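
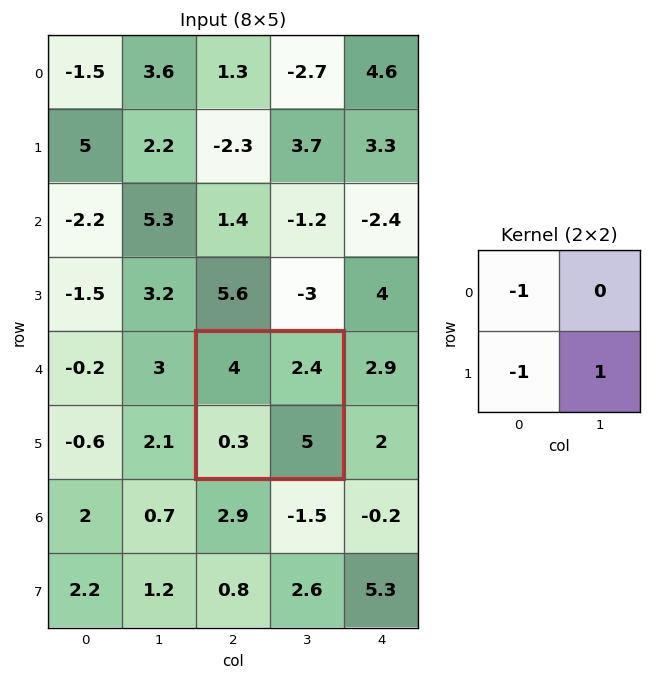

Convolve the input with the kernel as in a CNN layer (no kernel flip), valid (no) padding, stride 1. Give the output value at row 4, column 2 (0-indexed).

0.7

The receptive field on the input at this output position is [4 2.4 / 0.3 5]. Elementwise product with the kernel and sum: 4·-1 + 0.3·-1 + 5·1.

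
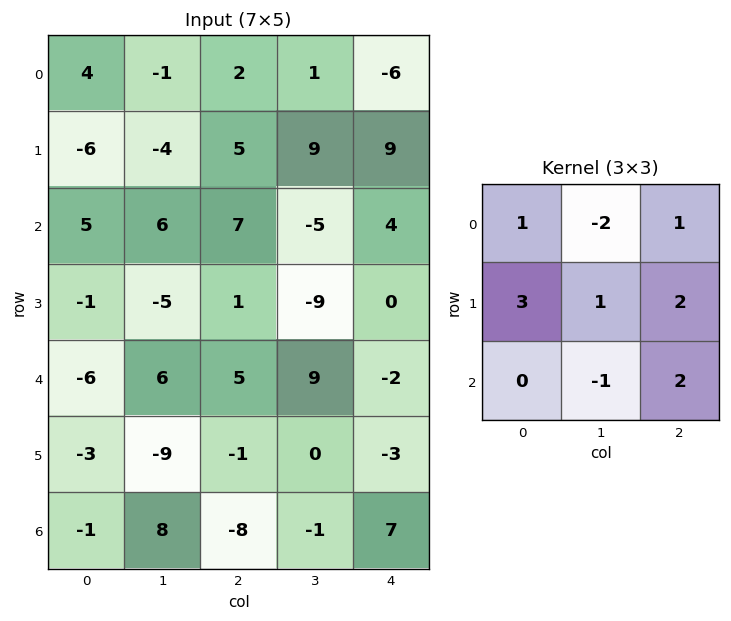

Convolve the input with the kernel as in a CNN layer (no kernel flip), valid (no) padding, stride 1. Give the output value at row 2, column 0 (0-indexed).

-2

The receptive field on the input at this output position is [5 6 7 / -1 -5 1 / -6 6 5]. Elementwise product with the kernel and sum: 5·1 + 6·-2 + 7·1 + -1·3 + -5·1 + 1·2 + 6·-1 + 5·2.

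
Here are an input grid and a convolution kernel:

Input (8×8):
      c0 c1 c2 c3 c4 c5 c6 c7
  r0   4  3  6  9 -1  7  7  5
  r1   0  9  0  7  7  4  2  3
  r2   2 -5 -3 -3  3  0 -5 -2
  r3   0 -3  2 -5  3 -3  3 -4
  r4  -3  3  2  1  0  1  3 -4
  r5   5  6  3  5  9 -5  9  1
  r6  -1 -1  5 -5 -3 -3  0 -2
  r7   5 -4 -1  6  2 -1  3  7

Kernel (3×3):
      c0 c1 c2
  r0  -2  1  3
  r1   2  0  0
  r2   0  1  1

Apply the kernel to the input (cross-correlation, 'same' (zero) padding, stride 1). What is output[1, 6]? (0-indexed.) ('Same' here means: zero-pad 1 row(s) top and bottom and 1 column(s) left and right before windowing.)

9

The receptive field on the zero-padded input at this output position is [7 7 5 / 4 2 3 / 0 -5 -2]. Elementwise product with the kernel and sum: 7·-2 + 7·1 + 5·3 + 4·2 + -5·1 + -2·1.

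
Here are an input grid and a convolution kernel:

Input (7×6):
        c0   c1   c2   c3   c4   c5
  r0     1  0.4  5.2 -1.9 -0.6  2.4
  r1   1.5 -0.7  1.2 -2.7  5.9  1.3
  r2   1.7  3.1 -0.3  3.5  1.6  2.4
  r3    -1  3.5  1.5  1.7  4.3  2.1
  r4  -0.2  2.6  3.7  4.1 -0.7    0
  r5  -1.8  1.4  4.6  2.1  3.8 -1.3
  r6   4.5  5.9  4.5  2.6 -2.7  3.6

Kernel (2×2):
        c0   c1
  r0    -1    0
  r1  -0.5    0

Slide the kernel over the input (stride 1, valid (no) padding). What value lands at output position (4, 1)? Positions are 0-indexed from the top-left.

-3.3

The receptive field on the input at this output position is [2.6 3.7 / 1.4 4.6]. Elementwise product with the kernel and sum: 2.6·-1 + 1.4·-0.5.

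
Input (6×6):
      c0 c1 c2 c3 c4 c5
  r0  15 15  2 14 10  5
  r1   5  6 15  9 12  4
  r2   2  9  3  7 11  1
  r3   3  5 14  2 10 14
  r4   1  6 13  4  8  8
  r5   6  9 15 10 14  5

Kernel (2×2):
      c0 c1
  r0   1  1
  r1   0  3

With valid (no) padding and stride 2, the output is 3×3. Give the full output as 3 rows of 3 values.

Output[0,0]: The receptive field on the input at this output position is [15 15 / 5 6]. Elementwise product with the kernel and sum: 15·1 + 15·1 + 6·3.
Output[0,1]: The receptive field on the input at this output position is [2 14 / 15 9]. Elementwise product with the kernel and sum: 2·1 + 14·1 + 9·3.

48 43 27
26 16 54
34 47 31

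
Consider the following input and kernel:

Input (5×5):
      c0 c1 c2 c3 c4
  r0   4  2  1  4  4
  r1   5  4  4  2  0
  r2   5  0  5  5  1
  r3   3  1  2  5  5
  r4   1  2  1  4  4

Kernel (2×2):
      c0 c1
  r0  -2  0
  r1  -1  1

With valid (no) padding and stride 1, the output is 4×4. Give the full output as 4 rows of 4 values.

-9 -4 -4 -10
-15 -3 -8 -8
-12 1 -7 -10
-5 -3 -1 -10

Output[0,0]: The receptive field on the input at this output position is [4 2 / 5 4]. Elementwise product with the kernel and sum: 4·-2 + 5·-1 + 4·1.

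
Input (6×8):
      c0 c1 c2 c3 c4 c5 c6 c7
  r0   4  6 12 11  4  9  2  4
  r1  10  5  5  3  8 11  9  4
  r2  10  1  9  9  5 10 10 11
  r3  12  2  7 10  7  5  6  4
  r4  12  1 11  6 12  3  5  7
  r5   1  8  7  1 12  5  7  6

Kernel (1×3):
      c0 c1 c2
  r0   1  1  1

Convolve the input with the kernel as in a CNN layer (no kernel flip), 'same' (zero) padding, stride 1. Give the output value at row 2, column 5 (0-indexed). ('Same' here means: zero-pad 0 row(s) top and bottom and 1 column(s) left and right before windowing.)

25

The receptive field on the zero-padded input at this output position is [5 10 10]. Elementwise product with the kernel and sum: 5·1 + 10·1 + 10·1.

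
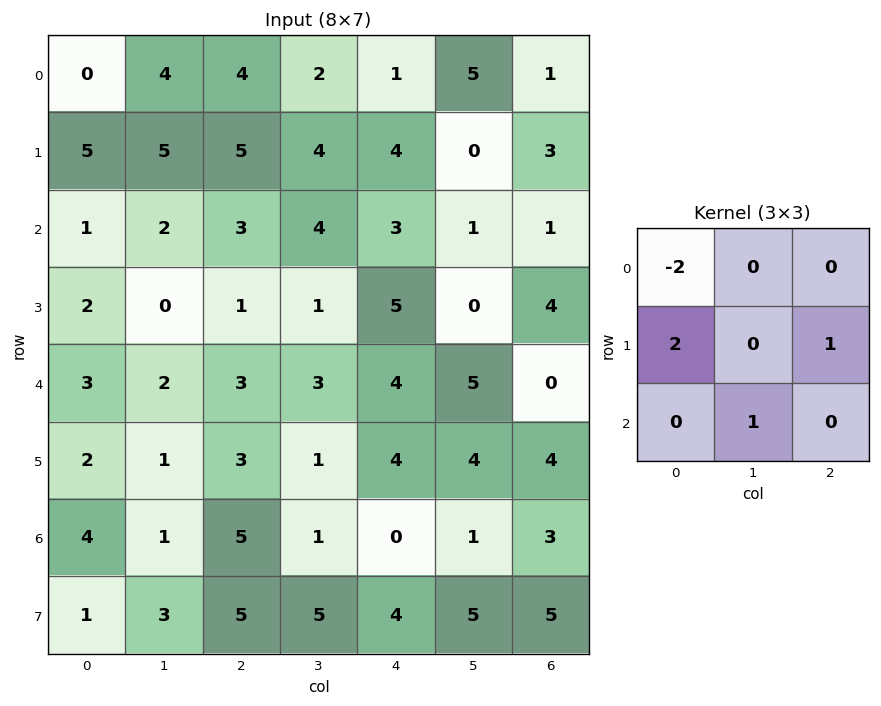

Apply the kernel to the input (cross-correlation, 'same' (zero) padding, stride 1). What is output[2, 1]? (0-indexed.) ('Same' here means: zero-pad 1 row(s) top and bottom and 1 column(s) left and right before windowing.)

The receptive field on the zero-padded input at this output position is [5 5 5 / 1 2 3 / 2 0 1]. Elementwise product with the kernel and sum: 5·-2 + 1·2 + 3·1 + 0·1.

-5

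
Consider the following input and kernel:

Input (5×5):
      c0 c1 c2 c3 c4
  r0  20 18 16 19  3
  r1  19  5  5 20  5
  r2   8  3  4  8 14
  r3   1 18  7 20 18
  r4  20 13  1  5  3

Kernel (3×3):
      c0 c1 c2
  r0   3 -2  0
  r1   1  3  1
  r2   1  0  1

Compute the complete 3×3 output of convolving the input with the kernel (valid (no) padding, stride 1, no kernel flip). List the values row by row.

75 73 98
76 66 42
101 78 85

Output[0,0]: The receptive field on the input at this output position is [20 18 16 / 19 5 5 / 8 3 4]. Elementwise product with the kernel and sum: 20·3 + 18·-2 + 19·1 + 5·3 + 5·1 + 8·1 + 4·1.
Output[0,1]: The receptive field on the input at this output position is [18 16 19 / 5 5 20 / 3 4 8]. Elementwise product with the kernel and sum: 18·3 + 16·-2 + 5·1 + 5·3 + 20·1 + 3·1 + 8·1.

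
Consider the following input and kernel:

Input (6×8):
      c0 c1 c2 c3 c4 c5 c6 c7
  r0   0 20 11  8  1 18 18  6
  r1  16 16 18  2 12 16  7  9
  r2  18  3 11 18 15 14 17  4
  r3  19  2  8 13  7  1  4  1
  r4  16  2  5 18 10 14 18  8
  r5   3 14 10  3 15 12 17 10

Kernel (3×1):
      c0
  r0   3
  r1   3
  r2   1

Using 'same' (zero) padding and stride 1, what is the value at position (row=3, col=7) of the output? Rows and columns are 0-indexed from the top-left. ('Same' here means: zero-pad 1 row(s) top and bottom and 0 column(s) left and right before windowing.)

23

The receptive field on the zero-padded input at this output position is [4 / 1 / 8]. Elementwise product with the kernel and sum: 4·3 + 1·3 + 8·1.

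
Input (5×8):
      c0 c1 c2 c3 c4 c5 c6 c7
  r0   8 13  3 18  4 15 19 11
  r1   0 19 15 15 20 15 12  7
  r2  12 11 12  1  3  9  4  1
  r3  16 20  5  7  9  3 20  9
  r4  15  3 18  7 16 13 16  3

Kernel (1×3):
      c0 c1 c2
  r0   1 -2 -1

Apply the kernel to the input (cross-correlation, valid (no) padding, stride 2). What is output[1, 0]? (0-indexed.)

-22

The receptive field on the input at this output position is [12 11 12]. Elementwise product with the kernel and sum: 12·1 + 11·-2 + 12·-1.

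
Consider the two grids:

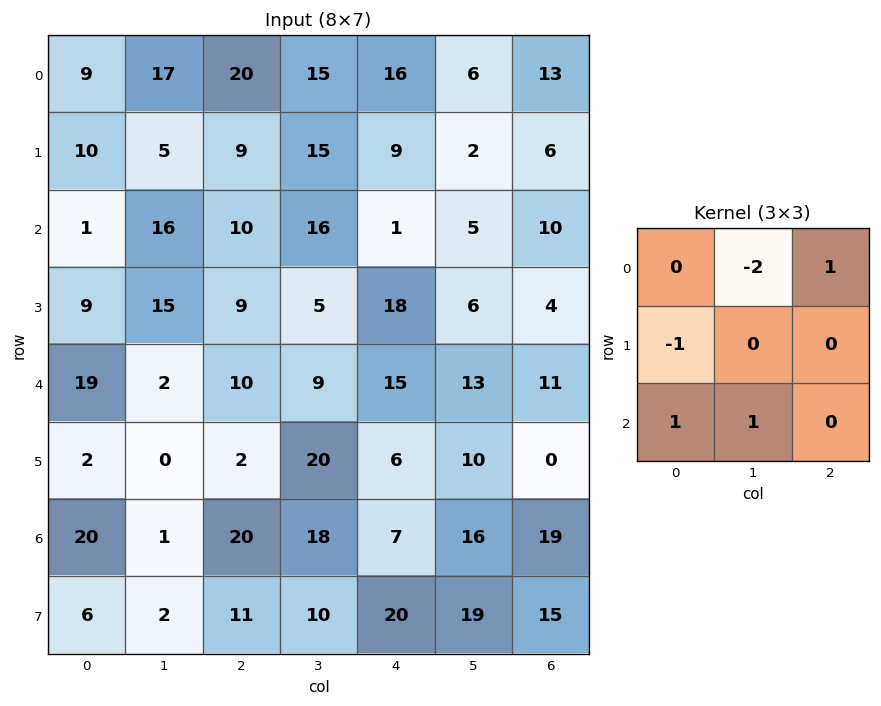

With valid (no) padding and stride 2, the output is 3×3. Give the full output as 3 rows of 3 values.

-7 3 -2
-10 -21 10
25 33 2

Output[0,0]: The receptive field on the input at this output position is [9 17 20 / 10 5 9 / 1 16 10]. Elementwise product with the kernel and sum: 17·-2 + 20·1 + 10·-1 + 1·1 + 16·1.
Output[0,1]: The receptive field on the input at this output position is [20 15 16 / 9 15 9 / 10 16 1]. Elementwise product with the kernel and sum: 15·-2 + 16·1 + 9·-1 + 10·1 + 16·1.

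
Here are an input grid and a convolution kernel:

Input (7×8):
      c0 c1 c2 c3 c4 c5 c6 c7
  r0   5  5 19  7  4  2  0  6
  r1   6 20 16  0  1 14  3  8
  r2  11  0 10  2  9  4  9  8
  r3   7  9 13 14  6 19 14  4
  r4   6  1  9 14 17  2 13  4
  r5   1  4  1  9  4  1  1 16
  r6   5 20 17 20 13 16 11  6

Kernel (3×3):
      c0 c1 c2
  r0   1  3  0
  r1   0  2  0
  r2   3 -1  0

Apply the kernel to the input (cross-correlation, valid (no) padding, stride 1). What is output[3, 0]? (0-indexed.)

The receptive field on the input at this output position is [7 9 13 / 6 1 9 / 1 4 1]. Elementwise product with the kernel and sum: 7·1 + 9·3 + 1·2 + 1·3 + 4·-1.

35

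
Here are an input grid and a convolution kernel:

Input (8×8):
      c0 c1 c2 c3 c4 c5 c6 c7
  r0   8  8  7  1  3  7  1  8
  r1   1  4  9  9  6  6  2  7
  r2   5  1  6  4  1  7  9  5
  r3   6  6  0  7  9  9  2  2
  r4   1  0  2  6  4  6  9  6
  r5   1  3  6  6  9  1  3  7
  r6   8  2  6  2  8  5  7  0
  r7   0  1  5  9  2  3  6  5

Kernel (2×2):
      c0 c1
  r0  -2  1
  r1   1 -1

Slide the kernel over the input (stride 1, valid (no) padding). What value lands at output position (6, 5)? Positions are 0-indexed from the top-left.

-6

The receptive field on the input at this output position is [5 7 / 3 6]. Elementwise product with the kernel and sum: 5·-2 + 7·1 + 3·1 + 6·-1.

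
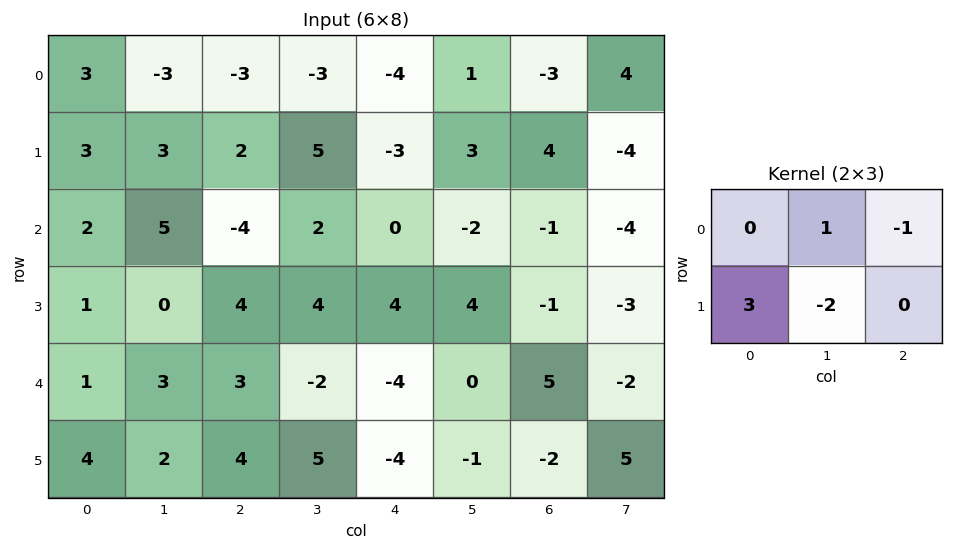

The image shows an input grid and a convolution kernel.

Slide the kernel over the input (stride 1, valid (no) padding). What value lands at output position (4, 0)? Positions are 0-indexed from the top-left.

The receptive field on the input at this output position is [1 3 3 / 4 2 4]. Elementwise product with the kernel and sum: 3·1 + 3·-1 + 4·3 + 2·-2.

8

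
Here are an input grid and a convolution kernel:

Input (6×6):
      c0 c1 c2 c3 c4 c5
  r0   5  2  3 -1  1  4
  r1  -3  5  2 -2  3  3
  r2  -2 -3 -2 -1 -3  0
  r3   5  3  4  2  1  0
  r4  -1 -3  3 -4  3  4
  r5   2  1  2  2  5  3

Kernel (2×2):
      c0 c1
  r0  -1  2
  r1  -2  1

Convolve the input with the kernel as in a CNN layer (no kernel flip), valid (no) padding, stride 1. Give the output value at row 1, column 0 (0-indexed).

14

The receptive field on the input at this output position is [-3 5 / -2 -3]. Elementwise product with the kernel and sum: -3·-1 + 5·2 + -2·-2 + -3·1.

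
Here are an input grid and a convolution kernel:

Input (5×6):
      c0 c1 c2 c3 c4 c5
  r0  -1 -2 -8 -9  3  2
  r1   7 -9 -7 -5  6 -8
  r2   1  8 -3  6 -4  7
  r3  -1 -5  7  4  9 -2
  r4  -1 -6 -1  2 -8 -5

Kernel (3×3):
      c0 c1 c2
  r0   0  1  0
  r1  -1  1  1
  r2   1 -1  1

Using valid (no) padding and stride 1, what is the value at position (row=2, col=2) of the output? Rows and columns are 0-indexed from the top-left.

The receptive field on the input at this output position is [-3 6 -4 / 7 4 9 / -1 2 -8]. Elementwise product with the kernel and sum: 6·1 + 7·-1 + 4·1 + 9·1 + -1·1 + 2·-1 + -8·1.

1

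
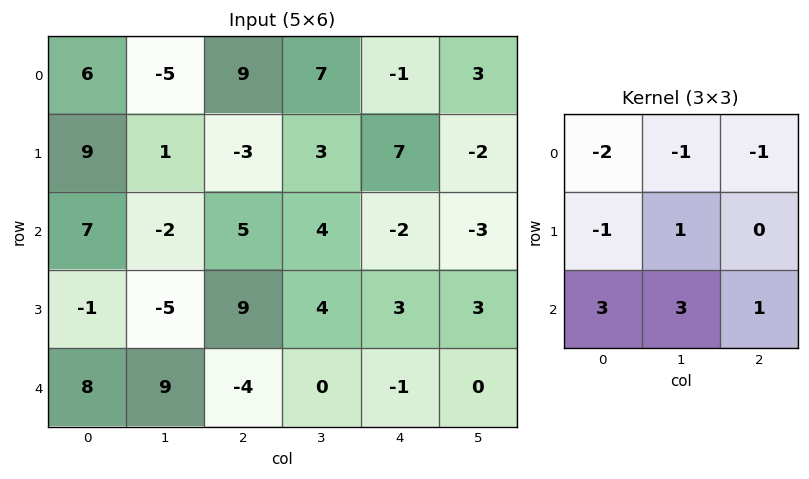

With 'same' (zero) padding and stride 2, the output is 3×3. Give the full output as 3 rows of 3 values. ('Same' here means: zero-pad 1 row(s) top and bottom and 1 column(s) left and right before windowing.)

34 11 20
-11 21 7
14 -16 -15

Output[0,0]: The receptive field on the zero-padded input at this output position is [0 0 0 / 0 6 -5 / 0 9 1]. Elementwise product with the kernel and sum: 0·-2 + 0·-1 + 0·-1 + 0·-1 + 6·1 + 0·3 + 9·3 + 1·1.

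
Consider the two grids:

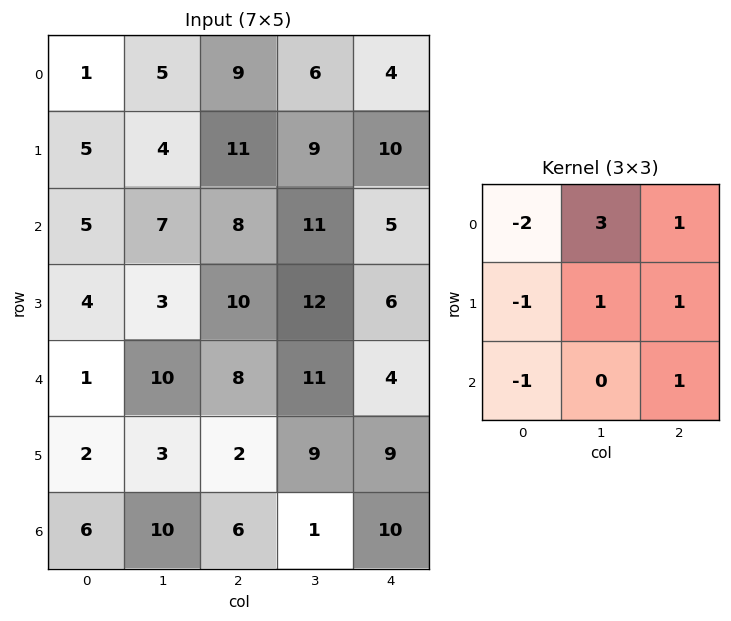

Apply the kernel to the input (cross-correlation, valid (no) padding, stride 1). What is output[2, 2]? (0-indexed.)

26

The receptive field on the input at this output position is [8 11 5 / 10 12 6 / 8 11 4]. Elementwise product with the kernel and sum: 8·-2 + 11·3 + 5·1 + 10·-1 + 12·1 + 6·1 + 8·-1 + 4·1.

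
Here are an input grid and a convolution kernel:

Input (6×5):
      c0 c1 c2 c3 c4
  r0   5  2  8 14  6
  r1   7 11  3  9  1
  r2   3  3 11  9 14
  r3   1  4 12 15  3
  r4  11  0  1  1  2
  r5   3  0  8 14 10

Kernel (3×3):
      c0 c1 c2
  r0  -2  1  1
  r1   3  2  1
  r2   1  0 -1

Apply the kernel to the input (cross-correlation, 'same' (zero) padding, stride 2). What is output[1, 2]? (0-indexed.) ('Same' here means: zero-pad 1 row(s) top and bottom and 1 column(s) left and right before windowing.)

The receptive field on the zero-padded input at this output position is [9 1 0 / 9 14 0 / 15 3 0]. Elementwise product with the kernel and sum: 9·-2 + 1·1 + 0·1 + 9·3 + 14·2 + 0·1 + 15·1 + 0·-1.

53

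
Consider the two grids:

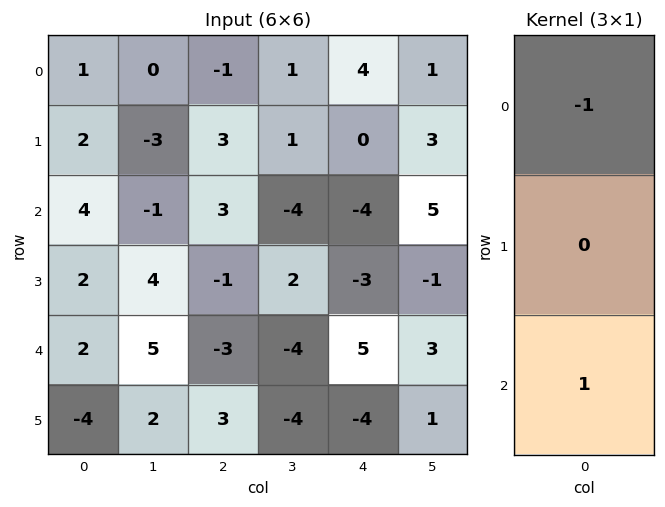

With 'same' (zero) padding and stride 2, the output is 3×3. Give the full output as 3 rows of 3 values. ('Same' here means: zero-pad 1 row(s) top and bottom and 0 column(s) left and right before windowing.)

2 3 0
0 -4 -3
-6 4 -1

Output[0,0]: The receptive field on the zero-padded input at this output position is [0 / 1 / 2]. Elementwise product with the kernel and sum: 0·-1 + 2·1.
Output[0,1]: The receptive field on the zero-padded input at this output position is [0 / -1 / 3]. Elementwise product with the kernel and sum: 0·-1 + 3·1.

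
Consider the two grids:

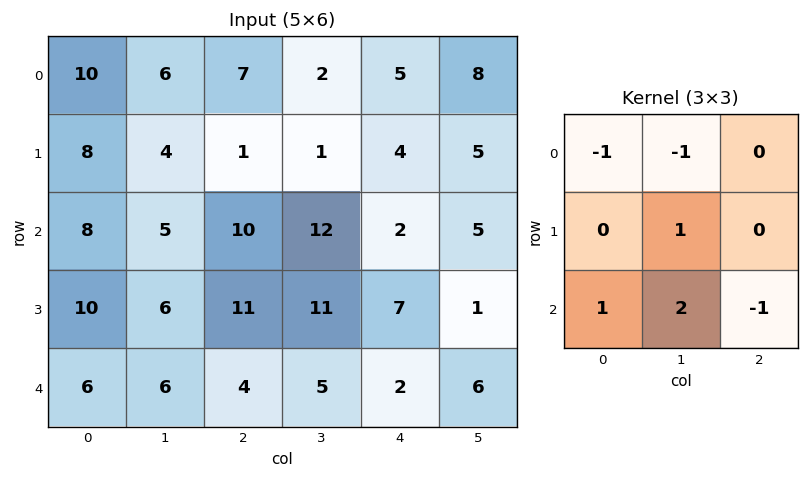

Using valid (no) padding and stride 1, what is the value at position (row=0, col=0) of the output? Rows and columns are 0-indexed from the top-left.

The receptive field on the input at this output position is [10 6 7 / 8 4 1 / 8 5 10]. Elementwise product with the kernel and sum: 10·-1 + 6·-1 + 4·1 + 8·1 + 5·2 + 10·-1.

-4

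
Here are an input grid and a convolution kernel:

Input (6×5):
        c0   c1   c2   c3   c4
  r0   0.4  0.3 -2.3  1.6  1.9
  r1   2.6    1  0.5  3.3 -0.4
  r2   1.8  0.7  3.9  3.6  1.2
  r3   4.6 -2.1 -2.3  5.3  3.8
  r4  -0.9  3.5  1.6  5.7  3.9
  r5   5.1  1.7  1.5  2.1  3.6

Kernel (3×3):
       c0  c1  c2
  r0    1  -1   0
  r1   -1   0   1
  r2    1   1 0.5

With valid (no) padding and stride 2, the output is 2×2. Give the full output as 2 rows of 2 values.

2.45 3.3
-2.4 15.65

Output[0,0]: The receptive field on the input at this output position is [0.4 0.3 -2.3 / 2.6 1 0.5 / 1.8 0.7 3.9]. Elementwise product with the kernel and sum: 0.4·1 + 0.3·-1 + 2.6·-1 + 0.5·1 + 1.8·1 + 0.7·1 + 3.9·0.5.
Output[0,1]: The receptive field on the input at this output position is [-2.3 1.6 1.9 / 0.5 3.3 -0.4 / 3.9 3.6 1.2]. Elementwise product with the kernel and sum: -2.3·1 + 1.6·-1 + 0.5·-1 + -0.4·1 + 3.9·1 + 3.6·1 + 1.2·0.5.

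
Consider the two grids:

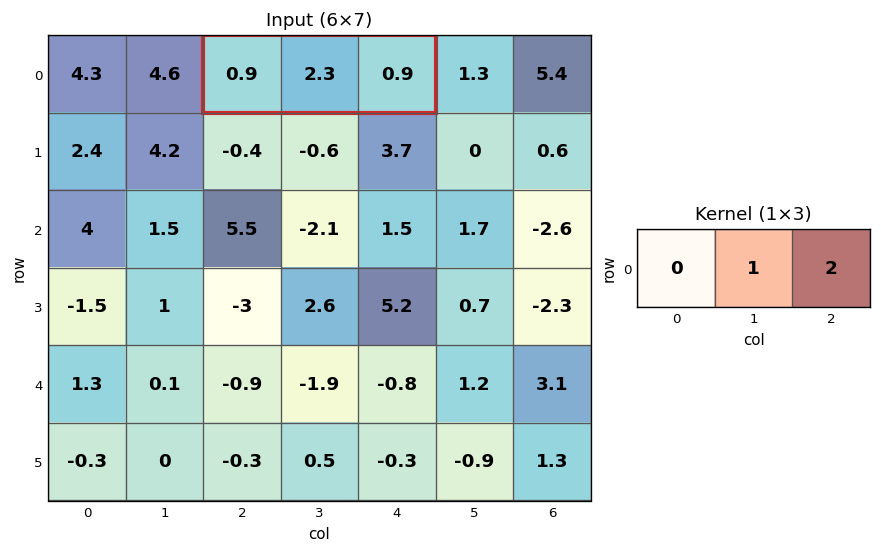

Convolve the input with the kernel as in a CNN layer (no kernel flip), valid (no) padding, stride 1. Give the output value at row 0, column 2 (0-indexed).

4.1

The receptive field on the input at this output position is [0.9 2.3 0.9]. Elementwise product with the kernel and sum: 2.3·1 + 0.9·2.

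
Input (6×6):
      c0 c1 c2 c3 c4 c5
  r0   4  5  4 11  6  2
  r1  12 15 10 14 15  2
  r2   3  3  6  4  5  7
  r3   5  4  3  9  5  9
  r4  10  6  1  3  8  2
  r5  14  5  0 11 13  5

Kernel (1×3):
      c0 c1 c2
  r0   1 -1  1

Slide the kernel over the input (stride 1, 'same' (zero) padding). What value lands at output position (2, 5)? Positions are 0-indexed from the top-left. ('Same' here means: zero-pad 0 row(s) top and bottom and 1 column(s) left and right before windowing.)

-2

The receptive field on the zero-padded input at this output position is [5 7 0]. Elementwise product with the kernel and sum: 5·1 + 7·-1 + 0·1.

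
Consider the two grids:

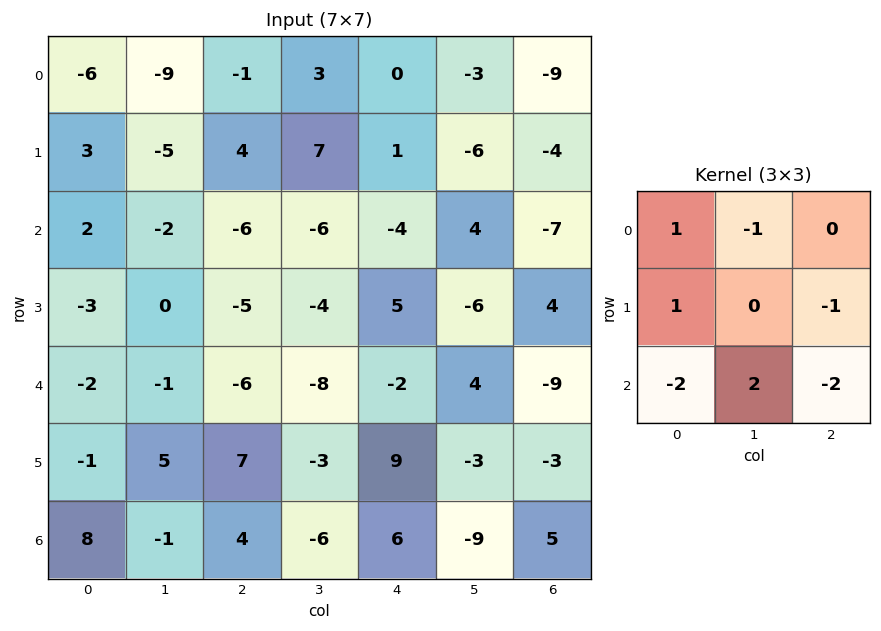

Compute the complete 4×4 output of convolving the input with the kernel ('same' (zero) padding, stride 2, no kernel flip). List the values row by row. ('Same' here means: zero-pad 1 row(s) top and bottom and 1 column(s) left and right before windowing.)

25 -8 6 1
-7 -7 26 22
-8 22 9 -6
2 3 -9 -9

Output[0,0]: The receptive field on the zero-padded input at this output position is [0 0 0 / 0 -6 -9 / 0 3 -5]. Elementwise product with the kernel and sum: 0·1 + 0·-1 + 0·1 + -9·-1 + 0·-2 + 3·2 + -5·-2.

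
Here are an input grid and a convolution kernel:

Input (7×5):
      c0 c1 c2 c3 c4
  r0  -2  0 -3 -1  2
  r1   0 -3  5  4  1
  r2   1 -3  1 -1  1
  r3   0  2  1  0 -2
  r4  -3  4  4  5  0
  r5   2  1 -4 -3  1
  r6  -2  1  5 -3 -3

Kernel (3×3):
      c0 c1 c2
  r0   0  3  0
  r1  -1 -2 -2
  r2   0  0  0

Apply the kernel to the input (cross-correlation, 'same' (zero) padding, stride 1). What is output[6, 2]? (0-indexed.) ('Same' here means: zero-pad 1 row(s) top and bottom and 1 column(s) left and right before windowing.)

The receptive field on the zero-padded input at this output position is [1 -4 -3 / 1 5 -3 / 0 0 0]. Elementwise product with the kernel and sum: -4·3 + 1·-1 + 5·-2 + -3·-2.

-17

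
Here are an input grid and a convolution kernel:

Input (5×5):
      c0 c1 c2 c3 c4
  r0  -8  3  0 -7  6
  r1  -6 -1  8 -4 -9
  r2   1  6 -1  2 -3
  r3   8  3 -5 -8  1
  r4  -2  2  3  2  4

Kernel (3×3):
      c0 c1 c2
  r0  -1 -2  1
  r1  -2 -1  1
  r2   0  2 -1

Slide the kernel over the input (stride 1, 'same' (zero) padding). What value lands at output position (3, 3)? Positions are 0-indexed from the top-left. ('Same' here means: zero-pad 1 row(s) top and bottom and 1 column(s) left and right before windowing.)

13

The receptive field on the zero-padded input at this output position is [-1 2 -3 / -5 -8 1 / 3 2 4]. Elementwise product with the kernel and sum: -1·-1 + 2·-2 + -3·1 + -5·-2 + -8·-1 + 1·1 + 2·2 + 4·-1.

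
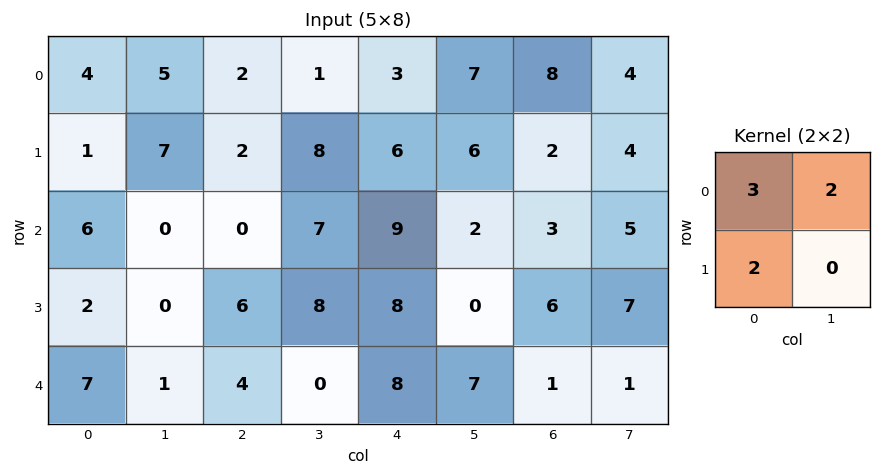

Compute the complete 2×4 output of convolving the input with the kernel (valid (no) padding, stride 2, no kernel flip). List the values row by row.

24 12 35 36
22 26 47 31

Output[0,0]: The receptive field on the input at this output position is [4 5 / 1 7]. Elementwise product with the kernel and sum: 4·3 + 5·2 + 1·2.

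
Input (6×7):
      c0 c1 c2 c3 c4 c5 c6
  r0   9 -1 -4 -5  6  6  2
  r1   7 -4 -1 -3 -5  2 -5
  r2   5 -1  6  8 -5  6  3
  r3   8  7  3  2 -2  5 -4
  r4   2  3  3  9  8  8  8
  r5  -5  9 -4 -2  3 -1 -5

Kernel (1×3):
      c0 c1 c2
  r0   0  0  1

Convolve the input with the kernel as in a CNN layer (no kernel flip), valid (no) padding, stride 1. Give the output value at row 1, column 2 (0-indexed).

-5

The receptive field on the input at this output position is [-1 -3 -5]. Elementwise product with the kernel and sum: -5·1.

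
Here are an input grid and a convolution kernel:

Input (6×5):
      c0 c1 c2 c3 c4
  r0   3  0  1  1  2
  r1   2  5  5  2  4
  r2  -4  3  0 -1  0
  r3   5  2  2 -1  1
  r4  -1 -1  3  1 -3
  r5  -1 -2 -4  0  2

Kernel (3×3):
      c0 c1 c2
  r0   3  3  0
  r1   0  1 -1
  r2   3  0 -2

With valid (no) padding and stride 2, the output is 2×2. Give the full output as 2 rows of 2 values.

Output[0,0]: The receptive field on the input at this output position is [3 0 1 / 2 5 5 / -4 3 0]. Elementwise product with the kernel and sum: 3·3 + 0·3 + 5·1 + 5·-1 + -4·3 + 0·-2.

-3 4
-12 10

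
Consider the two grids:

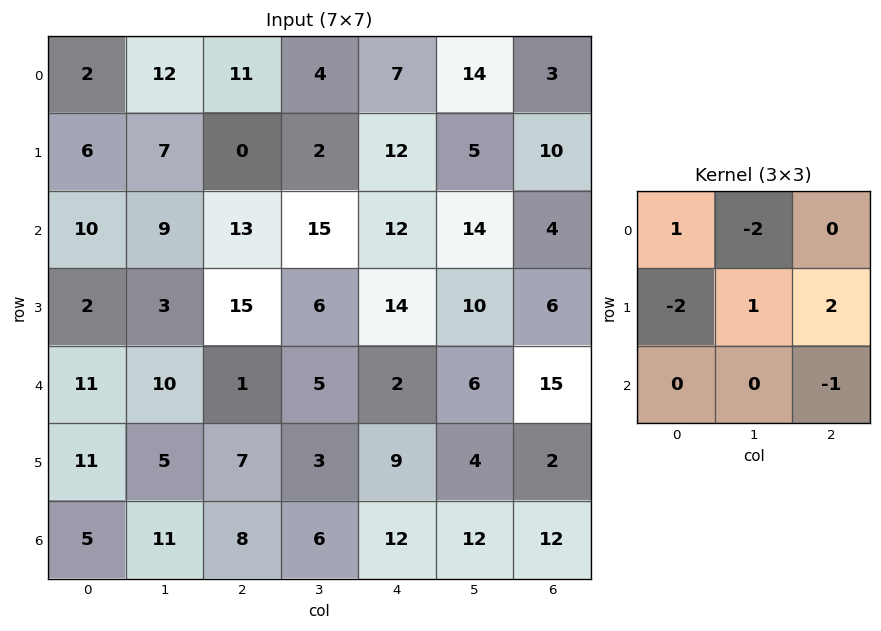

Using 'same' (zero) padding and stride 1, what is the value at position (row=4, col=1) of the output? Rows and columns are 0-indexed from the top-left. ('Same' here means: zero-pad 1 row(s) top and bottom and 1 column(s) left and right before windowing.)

-21

The receptive field on the zero-padded input at this output position is [2 3 15 / 11 10 1 / 11 5 7]. Elementwise product with the kernel and sum: 2·1 + 3·-2 + 11·-2 + 10·1 + 1·2 + 7·-1.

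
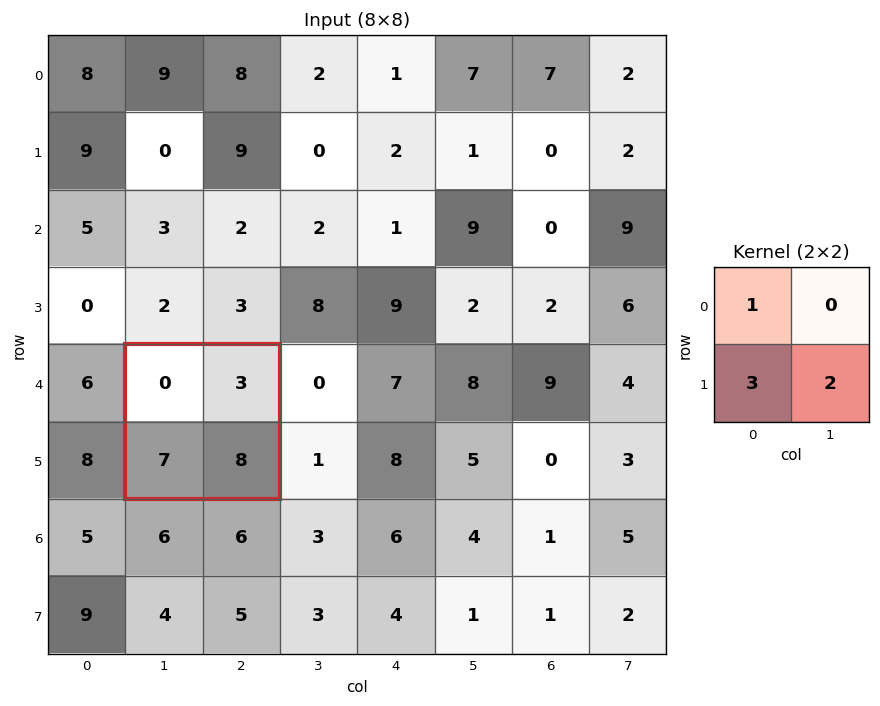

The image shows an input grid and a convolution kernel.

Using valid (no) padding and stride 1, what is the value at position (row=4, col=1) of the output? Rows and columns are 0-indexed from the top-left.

37

The receptive field on the input at this output position is [0 3 / 7 8]. Elementwise product with the kernel and sum: 0·1 + 7·3 + 8·2.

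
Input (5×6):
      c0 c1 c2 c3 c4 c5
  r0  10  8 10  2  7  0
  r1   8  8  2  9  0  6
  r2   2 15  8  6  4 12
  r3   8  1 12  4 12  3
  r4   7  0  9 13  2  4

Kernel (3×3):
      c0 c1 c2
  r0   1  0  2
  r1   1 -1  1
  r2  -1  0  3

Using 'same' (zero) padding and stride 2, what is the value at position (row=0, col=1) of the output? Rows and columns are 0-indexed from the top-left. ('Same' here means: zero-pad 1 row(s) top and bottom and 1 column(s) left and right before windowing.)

The receptive field on the zero-padded input at this output position is [0 0 0 / 8 10 2 / 8 2 9]. Elementwise product with the kernel and sum: 0·1 + 0·2 + 8·1 + 10·-1 + 2·1 + 8·-1 + 9·3.

19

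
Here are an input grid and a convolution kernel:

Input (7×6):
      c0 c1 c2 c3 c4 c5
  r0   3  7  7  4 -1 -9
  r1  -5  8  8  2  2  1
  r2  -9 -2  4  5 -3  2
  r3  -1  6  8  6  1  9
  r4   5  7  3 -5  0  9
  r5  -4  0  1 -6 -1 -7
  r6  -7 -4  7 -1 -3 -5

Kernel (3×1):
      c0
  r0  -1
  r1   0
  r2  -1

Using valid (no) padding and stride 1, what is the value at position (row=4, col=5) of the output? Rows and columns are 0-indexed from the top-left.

-4

The receptive field on the input at this output position is [9 / -7 / -5]. Elementwise product with the kernel and sum: 9·-1 + -5·-1.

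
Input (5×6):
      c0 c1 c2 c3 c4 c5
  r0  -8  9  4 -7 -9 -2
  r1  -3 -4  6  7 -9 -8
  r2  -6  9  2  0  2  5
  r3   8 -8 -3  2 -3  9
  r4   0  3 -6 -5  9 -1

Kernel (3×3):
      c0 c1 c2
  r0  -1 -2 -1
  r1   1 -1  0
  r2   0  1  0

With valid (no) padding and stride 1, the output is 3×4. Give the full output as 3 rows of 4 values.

-4 -18 18 45
-18 -11 -7 14
5 -24 -14 5

Output[0,0]: The receptive field on the input at this output position is [-8 9 4 / -3 -4 6 / -6 9 2]. Elementwise product with the kernel and sum: -8·-1 + 9·-2 + 4·-1 + -3·1 + -4·-1 + 9·1.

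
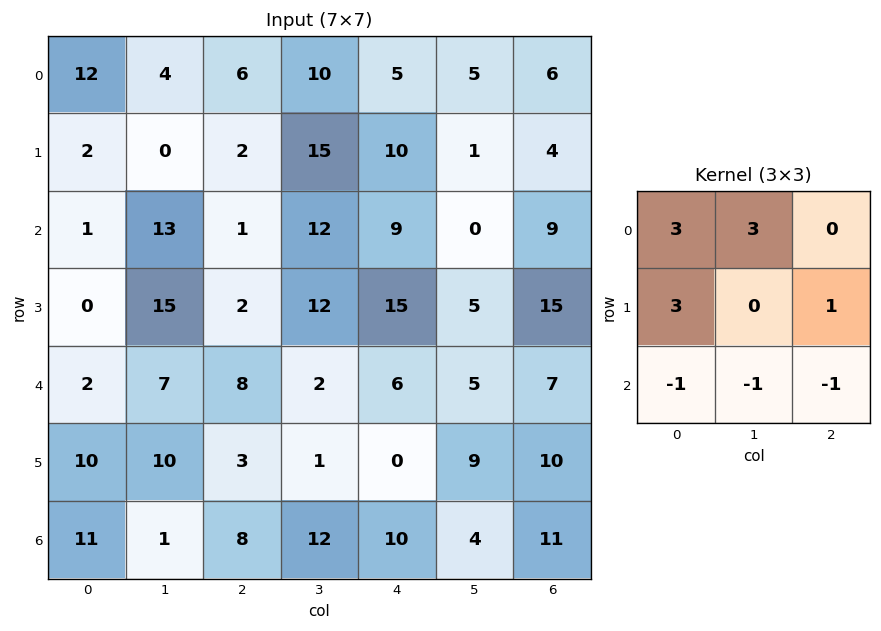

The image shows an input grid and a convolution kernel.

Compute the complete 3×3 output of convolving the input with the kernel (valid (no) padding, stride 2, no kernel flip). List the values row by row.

41 42 46
27 44 69
40 9 18

Output[0,0]: The receptive field on the input at this output position is [12 4 6 / 2 0 2 / 1 13 1]. Elementwise product with the kernel and sum: 12·3 + 4·3 + 2·3 + 2·1 + 1·-1 + 13·-1 + 1·-1.
Output[0,1]: The receptive field on the input at this output position is [6 10 5 / 2 15 10 / 1 12 9]. Elementwise product with the kernel and sum: 6·3 + 10·3 + 2·3 + 10·1 + 1·-1 + 12·-1 + 9·-1.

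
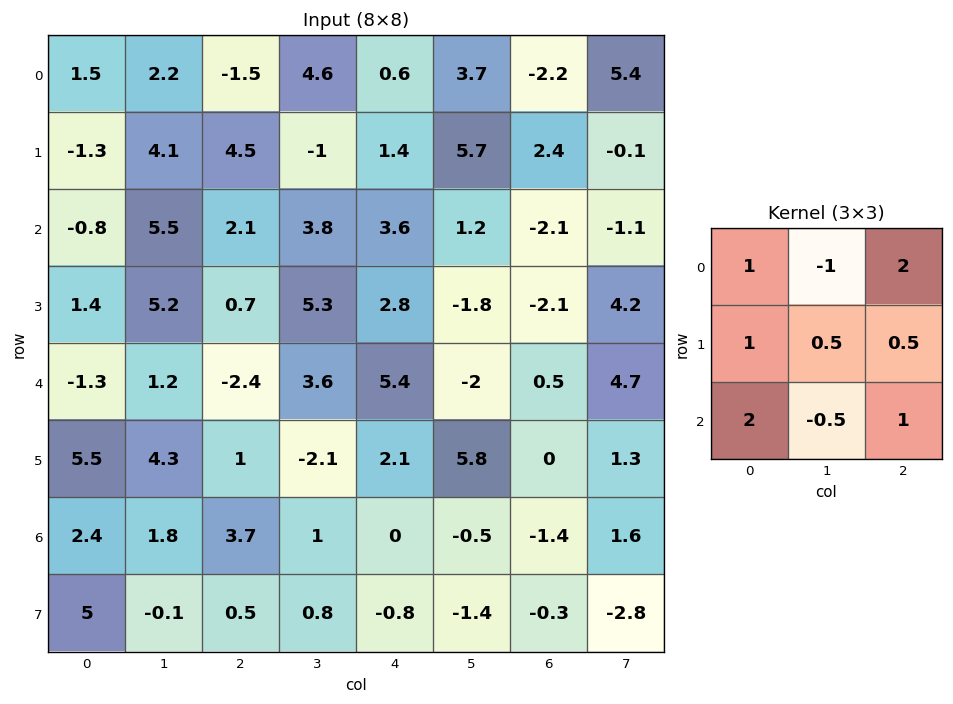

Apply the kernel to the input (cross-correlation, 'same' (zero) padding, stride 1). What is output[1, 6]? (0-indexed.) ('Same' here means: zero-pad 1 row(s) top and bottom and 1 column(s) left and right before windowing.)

The receptive field on the zero-padded input at this output position is [3.7 -2.2 5.4 / 5.7 2.4 -0.1 / 1.2 -2.1 -1.1]. Elementwise product with the kernel and sum: 3.7·1 + -2.2·-1 + 5.4·2 + 5.7·1 + 2.4·0.5 + -0.1·0.5 + 1.2·2 + -2.1·-0.5 + -1.1·1.

25.9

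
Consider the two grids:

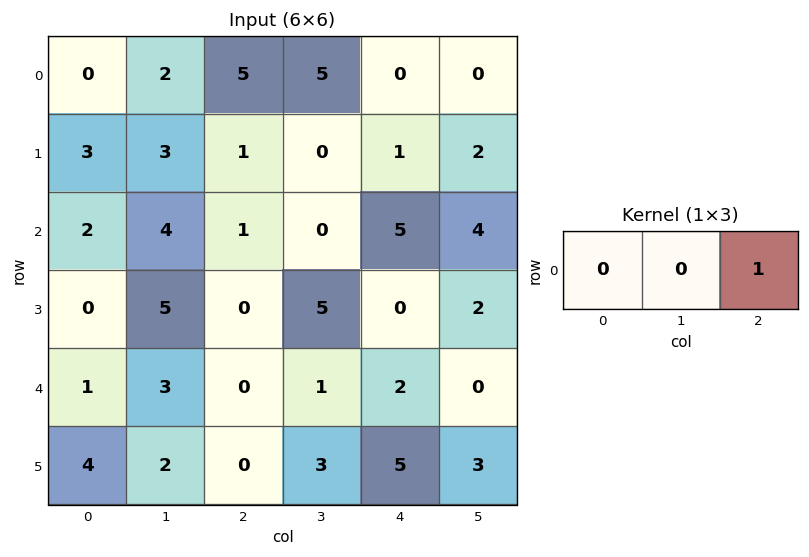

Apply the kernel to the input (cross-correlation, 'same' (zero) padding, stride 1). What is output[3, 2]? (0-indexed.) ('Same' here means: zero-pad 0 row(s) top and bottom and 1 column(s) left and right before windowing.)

The receptive field on the zero-padded input at this output position is [5 0 5]. Elementwise product with the kernel and sum: 5·1.

5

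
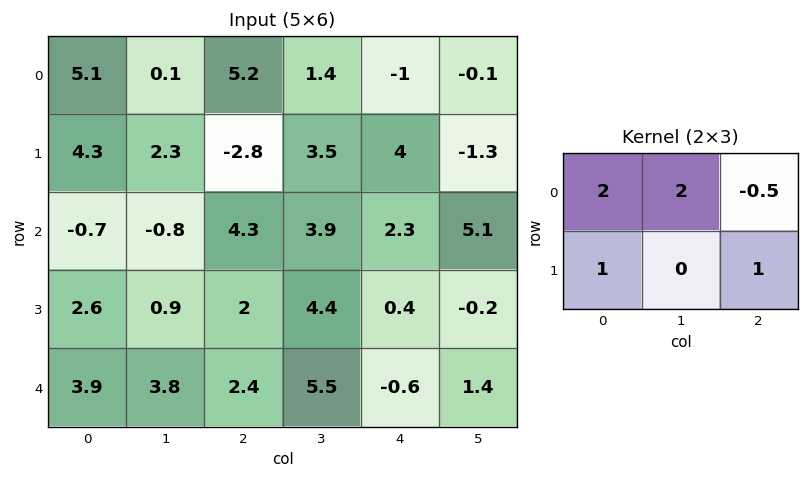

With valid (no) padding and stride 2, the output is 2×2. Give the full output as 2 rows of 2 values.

9.3 14.9
-0.55 17.65

Output[0,0]: The receptive field on the input at this output position is [5.1 0.1 5.2 / 4.3 2.3 -2.8]. Elementwise product with the kernel and sum: 5.1·2 + 0.1·2 + 5.2·-0.5 + 4.3·1 + -2.8·1.
Output[0,1]: The receptive field on the input at this output position is [5.2 1.4 -1 / -2.8 3.5 4]. Elementwise product with the kernel and sum: 5.2·2 + 1.4·2 + -1·-0.5 + -2.8·1 + 4·1.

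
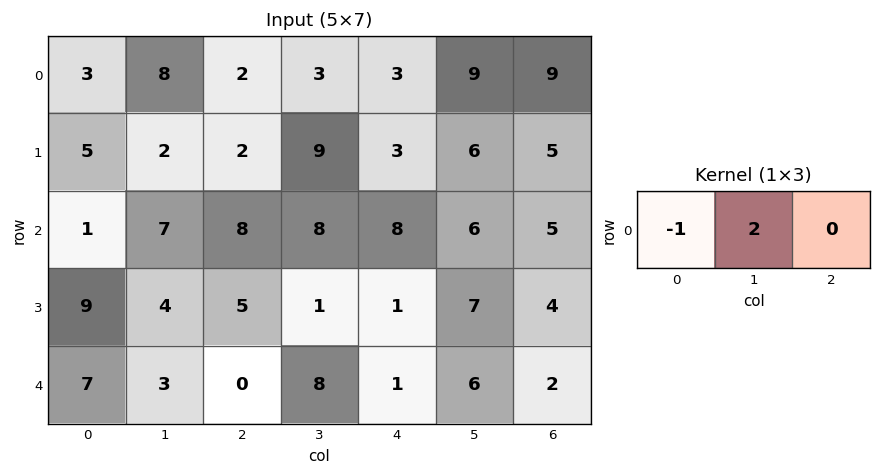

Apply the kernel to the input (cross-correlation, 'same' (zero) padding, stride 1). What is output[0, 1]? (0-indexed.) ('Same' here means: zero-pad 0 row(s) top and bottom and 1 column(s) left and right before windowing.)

13

The receptive field on the zero-padded input at this output position is [3 8 2]. Elementwise product with the kernel and sum: 3·-1 + 8·2.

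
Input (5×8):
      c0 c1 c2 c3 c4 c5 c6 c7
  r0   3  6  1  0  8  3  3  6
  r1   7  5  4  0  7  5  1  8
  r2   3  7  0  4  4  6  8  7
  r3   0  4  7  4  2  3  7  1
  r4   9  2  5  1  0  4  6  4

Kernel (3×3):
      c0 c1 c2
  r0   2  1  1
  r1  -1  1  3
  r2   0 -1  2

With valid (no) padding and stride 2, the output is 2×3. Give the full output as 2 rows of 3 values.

16 31 33
46 10 52

Output[0,0]: The receptive field on the input at this output position is [3 6 1 / 7 5 4 / 3 7 0]. Elementwise product with the kernel and sum: 3·2 + 6·1 + 1·1 + 7·-1 + 5·1 + 4·3 + 7·-1 + 0·2.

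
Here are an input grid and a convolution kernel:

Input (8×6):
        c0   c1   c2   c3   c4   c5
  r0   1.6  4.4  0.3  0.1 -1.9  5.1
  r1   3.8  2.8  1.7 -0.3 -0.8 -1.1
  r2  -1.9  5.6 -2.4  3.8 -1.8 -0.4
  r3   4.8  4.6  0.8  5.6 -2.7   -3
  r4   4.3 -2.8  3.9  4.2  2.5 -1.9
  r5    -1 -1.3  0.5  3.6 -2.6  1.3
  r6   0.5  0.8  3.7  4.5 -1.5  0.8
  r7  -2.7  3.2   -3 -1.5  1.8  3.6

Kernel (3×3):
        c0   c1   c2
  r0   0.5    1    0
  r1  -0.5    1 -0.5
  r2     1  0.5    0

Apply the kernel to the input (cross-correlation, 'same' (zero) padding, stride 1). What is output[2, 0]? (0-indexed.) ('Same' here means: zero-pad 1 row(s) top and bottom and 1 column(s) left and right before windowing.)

The receptive field on the zero-padded input at this output position is [0 3.8 2.8 / 0 -1.9 5.6 / 0 4.8 4.6]. Elementwise product with the kernel and sum: 0·0.5 + 3.8·1 + 0·-0.5 + -1.9·1 + 5.6·-0.5 + 0·1 + 4.8·0.5.

1.5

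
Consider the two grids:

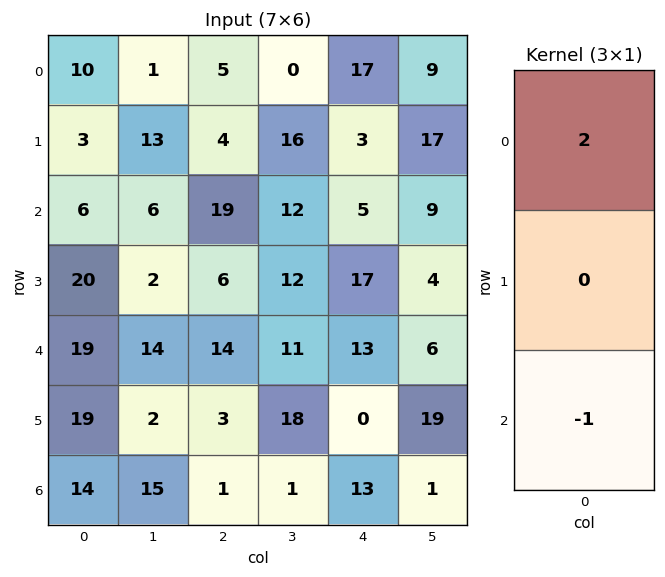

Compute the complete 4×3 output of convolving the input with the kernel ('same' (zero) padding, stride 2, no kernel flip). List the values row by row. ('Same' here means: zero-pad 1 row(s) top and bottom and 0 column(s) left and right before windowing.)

Output[0,0]: The receptive field on the zero-padded input at this output position is [0 / 10 / 3]. Elementwise product with the kernel and sum: 0·2 + 3·-1.
Output[0,1]: The receptive field on the zero-padded input at this output position is [0 / 5 / 4]. Elementwise product with the kernel and sum: 0·2 + 4·-1.

-3 -4 -3
-14 2 -11
21 9 34
38 6 0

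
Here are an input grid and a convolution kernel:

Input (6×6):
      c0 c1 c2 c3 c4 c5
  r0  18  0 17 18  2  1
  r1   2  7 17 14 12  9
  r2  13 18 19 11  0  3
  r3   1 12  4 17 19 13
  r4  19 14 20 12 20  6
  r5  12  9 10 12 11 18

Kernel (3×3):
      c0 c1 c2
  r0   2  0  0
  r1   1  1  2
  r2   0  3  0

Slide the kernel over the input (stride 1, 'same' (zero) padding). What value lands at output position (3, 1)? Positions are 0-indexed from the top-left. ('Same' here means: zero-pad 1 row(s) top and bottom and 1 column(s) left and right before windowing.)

The receptive field on the zero-padded input at this output position is [13 18 19 / 1 12 4 / 19 14 20]. Elementwise product with the kernel and sum: 13·2 + 1·1 + 12·1 + 4·2 + 14·3.

89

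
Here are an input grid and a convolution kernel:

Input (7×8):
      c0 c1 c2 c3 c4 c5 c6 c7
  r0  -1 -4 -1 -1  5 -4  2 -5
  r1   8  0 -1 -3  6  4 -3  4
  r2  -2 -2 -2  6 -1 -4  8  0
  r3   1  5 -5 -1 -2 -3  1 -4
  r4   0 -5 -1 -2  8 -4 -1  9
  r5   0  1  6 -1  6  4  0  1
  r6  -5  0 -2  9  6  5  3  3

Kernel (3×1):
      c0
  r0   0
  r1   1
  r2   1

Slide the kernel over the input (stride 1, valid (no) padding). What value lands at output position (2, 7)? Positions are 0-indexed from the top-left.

5

The receptive field on the input at this output position is [0 / -4 / 9]. Elementwise product with the kernel and sum: -4·1 + 9·1.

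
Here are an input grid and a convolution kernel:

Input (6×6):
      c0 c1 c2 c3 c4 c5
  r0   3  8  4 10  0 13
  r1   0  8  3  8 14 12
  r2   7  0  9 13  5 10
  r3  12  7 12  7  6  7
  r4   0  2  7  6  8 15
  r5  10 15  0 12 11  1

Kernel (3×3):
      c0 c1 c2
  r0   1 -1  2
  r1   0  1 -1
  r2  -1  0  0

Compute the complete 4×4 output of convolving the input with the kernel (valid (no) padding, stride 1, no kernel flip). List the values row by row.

1 19 -21 25
-23 10 19 6
20 20 0 21
14 -5 15 -4

Output[0,0]: The receptive field on the input at this output position is [3 8 4 / 0 8 3 / 7 0 9]. Elementwise product with the kernel and sum: 3·1 + 8·-1 + 4·2 + 8·1 + 3·-1 + 7·-1.
Output[0,1]: The receptive field on the input at this output position is [8 4 10 / 8 3 8 / 0 9 13]. Elementwise product with the kernel and sum: 8·1 + 4·-1 + 10·2 + 3·1 + 8·-1 + 0·-1.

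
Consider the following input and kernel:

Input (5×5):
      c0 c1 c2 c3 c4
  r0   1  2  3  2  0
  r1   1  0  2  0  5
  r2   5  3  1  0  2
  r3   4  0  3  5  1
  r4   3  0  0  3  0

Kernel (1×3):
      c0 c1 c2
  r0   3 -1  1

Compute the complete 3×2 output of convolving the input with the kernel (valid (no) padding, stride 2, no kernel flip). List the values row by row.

4 7
13 5
9 -3

Output[0,0]: The receptive field on the input at this output position is [1 2 3]. Elementwise product with the kernel and sum: 1·3 + 2·-1 + 3·1.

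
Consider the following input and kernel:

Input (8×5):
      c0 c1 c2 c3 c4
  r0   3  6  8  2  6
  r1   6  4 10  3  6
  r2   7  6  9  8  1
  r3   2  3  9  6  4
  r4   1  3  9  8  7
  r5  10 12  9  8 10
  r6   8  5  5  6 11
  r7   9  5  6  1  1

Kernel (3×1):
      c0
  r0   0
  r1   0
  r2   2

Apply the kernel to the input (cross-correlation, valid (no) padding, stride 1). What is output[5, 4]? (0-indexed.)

The receptive field on the input at this output position is [10 / 11 / 1]. Elementwise product with the kernel and sum: 1·2.

2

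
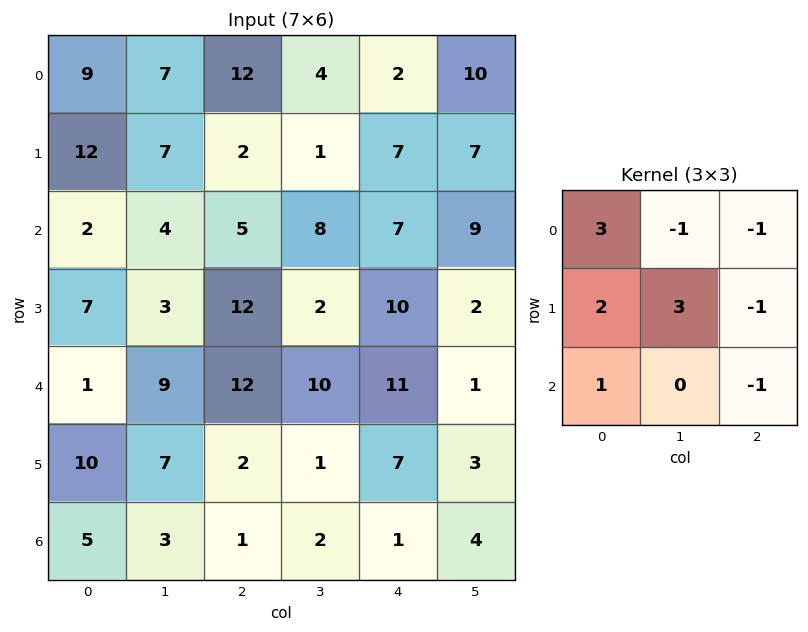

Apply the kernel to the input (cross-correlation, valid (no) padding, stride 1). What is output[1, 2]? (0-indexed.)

27

The receptive field on the input at this output position is [2 1 7 / 5 8 7 / 12 2 10]. Elementwise product with the kernel and sum: 2·3 + 1·-1 + 7·-1 + 5·2 + 8·3 + 7·-1 + 12·1 + 10·-1.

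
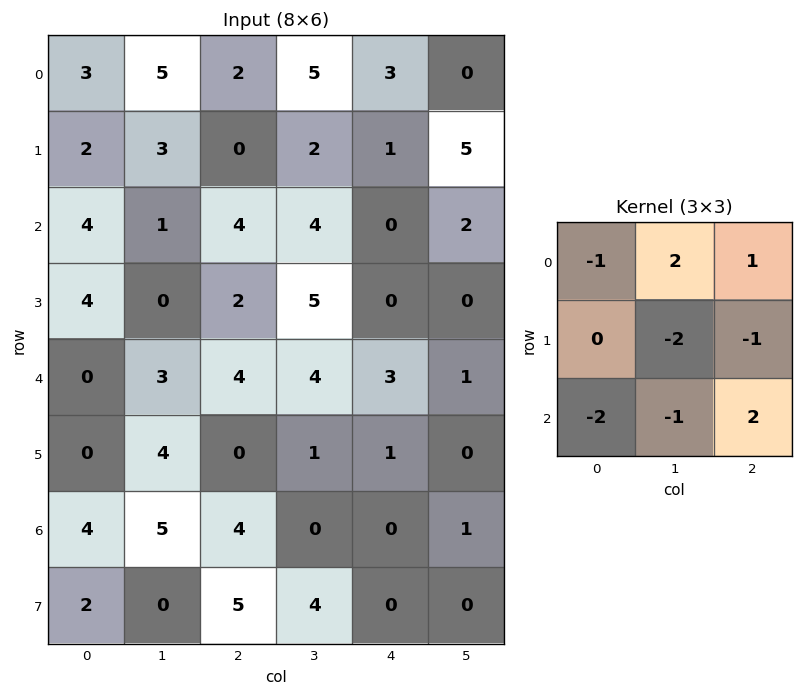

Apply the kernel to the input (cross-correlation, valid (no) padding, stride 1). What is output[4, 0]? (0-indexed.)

The receptive field on the input at this output position is [0 3 4 / 0 4 0 / 4 5 4]. Elementwise product with the kernel and sum: 0·-1 + 3·2 + 4·1 + 4·-2 + 0·-1 + 4·-2 + 5·-1 + 4·2.

-3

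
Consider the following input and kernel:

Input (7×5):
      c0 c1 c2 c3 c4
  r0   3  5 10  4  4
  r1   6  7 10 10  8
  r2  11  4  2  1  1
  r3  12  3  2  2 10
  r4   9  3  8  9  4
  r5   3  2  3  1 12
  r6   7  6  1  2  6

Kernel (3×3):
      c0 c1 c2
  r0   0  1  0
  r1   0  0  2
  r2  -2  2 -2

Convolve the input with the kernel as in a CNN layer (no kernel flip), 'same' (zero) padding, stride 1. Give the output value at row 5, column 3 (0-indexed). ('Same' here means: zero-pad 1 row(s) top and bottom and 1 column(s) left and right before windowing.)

The receptive field on the zero-padded input at this output position is [8 9 4 / 3 1 12 / 1 2 6]. Elementwise product with the kernel and sum: 9·1 + 12·2 + 1·-2 + 2·2 + 6·-2.

23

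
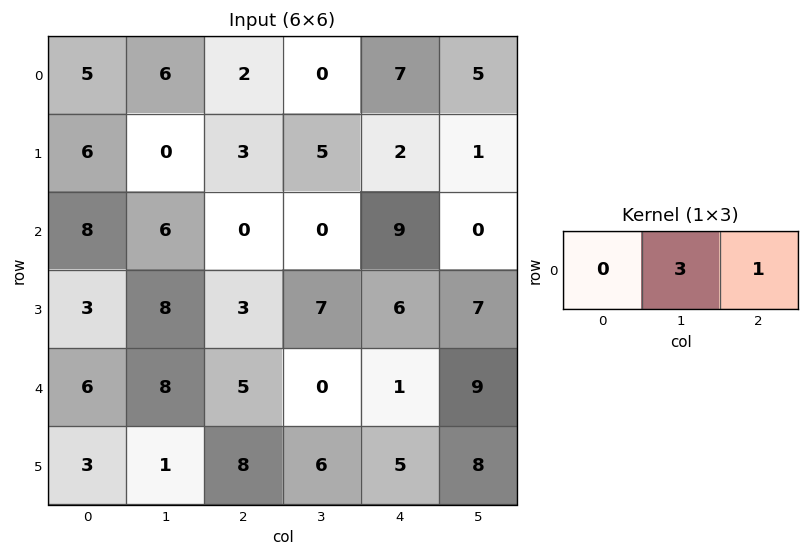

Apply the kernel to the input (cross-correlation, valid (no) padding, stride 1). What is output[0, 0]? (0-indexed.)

20

The receptive field on the input at this output position is [5 6 2]. Elementwise product with the kernel and sum: 6·3 + 2·1.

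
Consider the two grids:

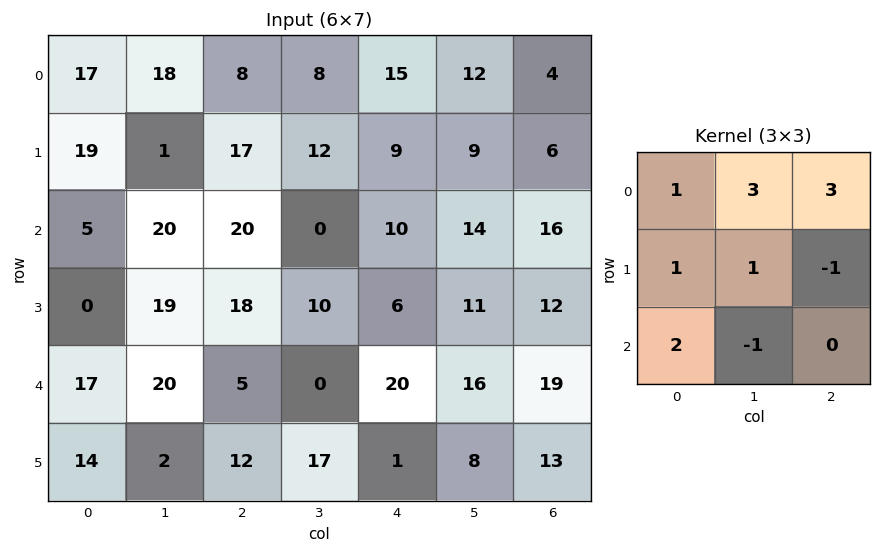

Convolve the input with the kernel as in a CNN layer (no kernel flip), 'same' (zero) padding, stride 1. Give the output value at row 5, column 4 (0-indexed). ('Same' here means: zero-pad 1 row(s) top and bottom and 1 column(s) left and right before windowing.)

The receptive field on the zero-padded input at this output position is [0 20 16 / 17 1 8 / 0 0 0]. Elementwise product with the kernel and sum: 0·1 + 20·3 + 16·3 + 17·1 + 1·1 + 8·-1 + 0·2 + 0·-1.

118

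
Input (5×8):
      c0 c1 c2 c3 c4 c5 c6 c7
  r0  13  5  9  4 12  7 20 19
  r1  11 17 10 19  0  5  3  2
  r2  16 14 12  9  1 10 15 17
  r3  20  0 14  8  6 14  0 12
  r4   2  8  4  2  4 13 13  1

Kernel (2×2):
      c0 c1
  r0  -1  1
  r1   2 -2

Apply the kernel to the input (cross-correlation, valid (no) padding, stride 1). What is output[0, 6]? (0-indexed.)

The receptive field on the input at this output position is [20 19 / 3 2]. Elementwise product with the kernel and sum: 20·-1 + 19·1 + 3·2 + 2·-2.

1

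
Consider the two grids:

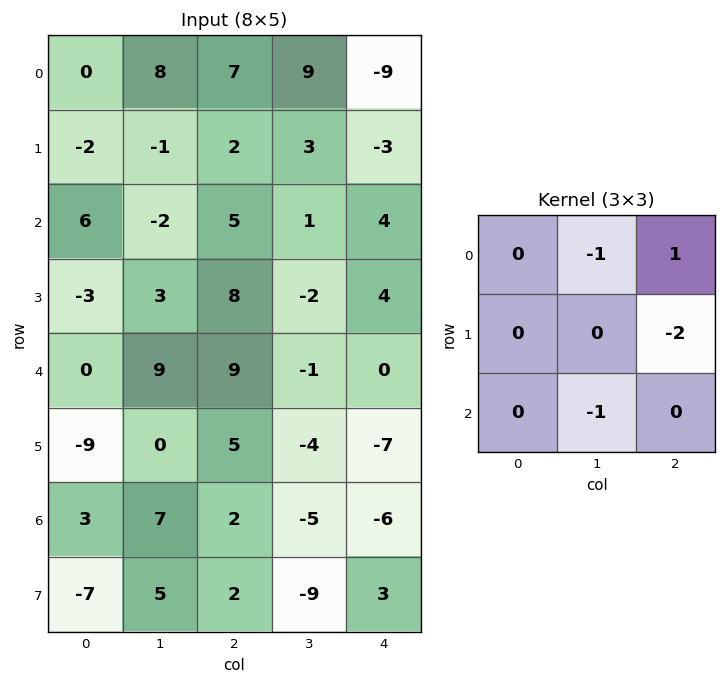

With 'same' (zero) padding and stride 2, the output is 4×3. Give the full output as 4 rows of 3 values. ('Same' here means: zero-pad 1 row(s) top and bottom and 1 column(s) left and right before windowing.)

Output[0,0]: The receptive field on the zero-padded input at this output position is [0 0 0 / 0 0 8 / 0 -2 -1]. Elementwise product with the kernel and sum: 0·-1 + 0·1 + 8·-2 + -2·-1.
Output[0,1]: The receptive field on the zero-padded input at this output position is [0 0 0 / 8 7 9 / -1 2 3]. Elementwise product with the kernel and sum: 0·-1 + 0·1 + 9·-2 + 2·-1.

-14 -20 3
8 -9 -1
-3 -13 3
2 -1 4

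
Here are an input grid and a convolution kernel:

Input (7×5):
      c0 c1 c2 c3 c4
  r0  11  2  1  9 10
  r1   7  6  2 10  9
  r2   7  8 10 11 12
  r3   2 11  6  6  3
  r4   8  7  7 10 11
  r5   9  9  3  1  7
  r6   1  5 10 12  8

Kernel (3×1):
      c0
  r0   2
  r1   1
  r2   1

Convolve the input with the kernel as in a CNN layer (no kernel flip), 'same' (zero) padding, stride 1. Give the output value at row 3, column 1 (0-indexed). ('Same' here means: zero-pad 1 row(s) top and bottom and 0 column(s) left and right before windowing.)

The receptive field on the zero-padded input at this output position is [8 / 11 / 7]. Elementwise product with the kernel and sum: 8·2 + 11·1 + 7·1.

34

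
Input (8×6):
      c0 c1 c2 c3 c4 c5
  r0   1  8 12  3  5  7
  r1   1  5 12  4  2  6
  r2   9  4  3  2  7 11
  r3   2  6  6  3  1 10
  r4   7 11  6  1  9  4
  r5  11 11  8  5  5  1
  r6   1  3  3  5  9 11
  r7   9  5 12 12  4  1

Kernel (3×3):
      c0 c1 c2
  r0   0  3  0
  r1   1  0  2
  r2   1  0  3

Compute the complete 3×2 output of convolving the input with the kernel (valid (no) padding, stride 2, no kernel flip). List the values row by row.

Output[0,0]: The receptive field on the input at this output position is [1 8 12 / 1 5 12 / 9 4 3]. Elementwise product with the kernel and sum: 8·3 + 1·1 + 12·2 + 9·1 + 3·3.

67 49
51 47
70 51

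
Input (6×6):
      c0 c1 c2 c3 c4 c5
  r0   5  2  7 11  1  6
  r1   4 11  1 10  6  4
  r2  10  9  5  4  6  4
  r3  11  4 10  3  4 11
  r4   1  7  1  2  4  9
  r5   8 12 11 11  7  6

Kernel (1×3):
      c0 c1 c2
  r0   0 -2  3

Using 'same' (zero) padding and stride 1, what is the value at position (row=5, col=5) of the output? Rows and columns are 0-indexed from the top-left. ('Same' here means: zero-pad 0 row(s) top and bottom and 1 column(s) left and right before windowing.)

The receptive field on the zero-padded input at this output position is [7 6 0]. Elementwise product with the kernel and sum: 6·-2 + 0·3.

-12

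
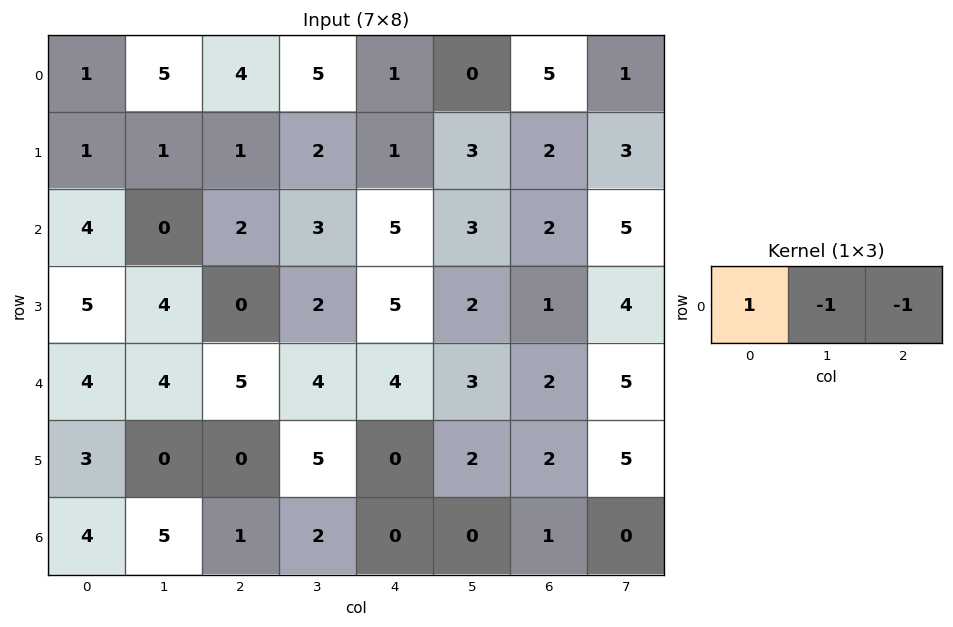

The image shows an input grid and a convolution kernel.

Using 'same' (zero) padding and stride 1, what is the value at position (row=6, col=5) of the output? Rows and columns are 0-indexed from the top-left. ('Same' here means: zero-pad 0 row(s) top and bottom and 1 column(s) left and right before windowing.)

-1

The receptive field on the zero-padded input at this output position is [0 0 1]. Elementwise product with the kernel and sum: 0·1 + 0·-1 + 1·-1.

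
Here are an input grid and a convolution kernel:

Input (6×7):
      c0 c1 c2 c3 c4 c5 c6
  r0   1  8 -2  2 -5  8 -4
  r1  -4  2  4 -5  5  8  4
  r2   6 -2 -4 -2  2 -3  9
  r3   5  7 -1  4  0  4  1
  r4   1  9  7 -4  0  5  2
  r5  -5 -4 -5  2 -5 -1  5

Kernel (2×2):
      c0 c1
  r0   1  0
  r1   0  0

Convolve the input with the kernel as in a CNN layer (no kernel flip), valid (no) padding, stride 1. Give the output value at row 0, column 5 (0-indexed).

The receptive field on the input at this output position is [8 -4 / 8 4]. Elementwise product with the kernel and sum: 8·1.

8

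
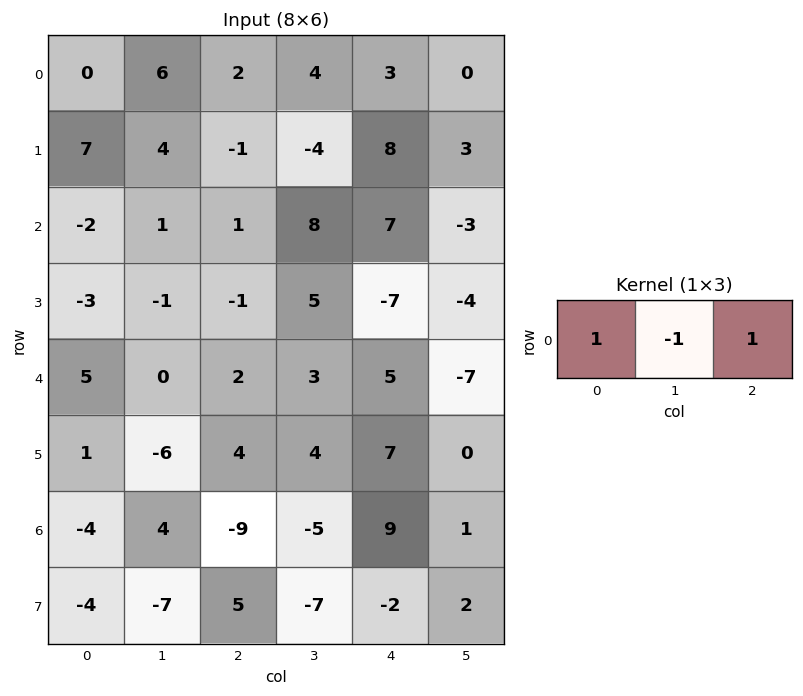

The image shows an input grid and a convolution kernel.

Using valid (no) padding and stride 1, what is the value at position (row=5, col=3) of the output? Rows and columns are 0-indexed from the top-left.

The receptive field on the input at this output position is [4 7 0]. Elementwise product with the kernel and sum: 4·1 + 7·-1 + 0·1.

-3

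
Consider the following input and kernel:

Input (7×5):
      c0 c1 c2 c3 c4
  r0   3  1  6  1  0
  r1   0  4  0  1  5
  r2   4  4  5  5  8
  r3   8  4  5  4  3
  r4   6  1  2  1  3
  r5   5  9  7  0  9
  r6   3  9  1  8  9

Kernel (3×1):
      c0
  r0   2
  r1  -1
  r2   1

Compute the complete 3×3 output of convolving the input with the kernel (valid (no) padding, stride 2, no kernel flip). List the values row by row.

Output[0,0]: The receptive field on the input at this output position is [3 / 0 / 4]. Elementwise product with the kernel and sum: 3·2 + 0·-1 + 4·1.
Output[0,1]: The receptive field on the input at this output position is [6 / 0 / 5]. Elementwise product with the kernel and sum: 6·2 + 0·-1 + 5·1.

10 17 3
6 7 16
10 -2 6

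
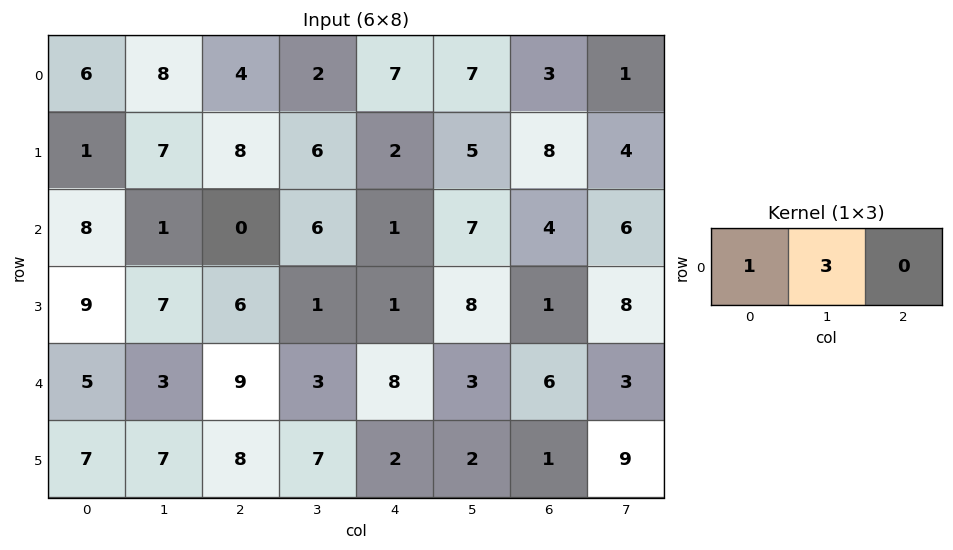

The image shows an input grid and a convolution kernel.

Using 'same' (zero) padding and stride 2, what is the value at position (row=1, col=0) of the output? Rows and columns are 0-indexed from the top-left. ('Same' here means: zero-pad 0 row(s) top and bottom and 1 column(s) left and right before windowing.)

The receptive field on the zero-padded input at this output position is [0 8 1]. Elementwise product with the kernel and sum: 0·1 + 8·3.

24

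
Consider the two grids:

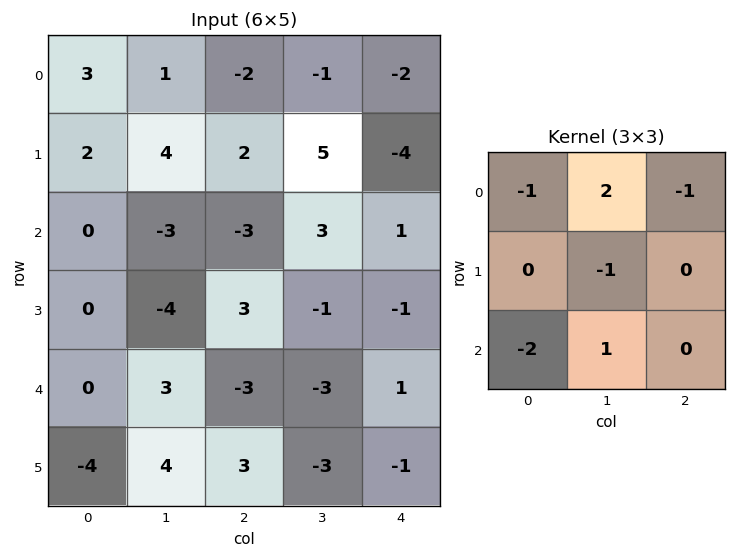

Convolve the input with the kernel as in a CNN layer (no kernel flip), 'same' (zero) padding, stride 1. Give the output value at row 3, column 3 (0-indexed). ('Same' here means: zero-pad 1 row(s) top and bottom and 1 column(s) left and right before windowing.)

12

The receptive field on the zero-padded input at this output position is [-3 3 1 / 3 -1 -1 / -3 -3 1]. Elementwise product with the kernel and sum: -3·-1 + 3·2 + 1·-1 + -1·-1 + -3·-2 + -3·1.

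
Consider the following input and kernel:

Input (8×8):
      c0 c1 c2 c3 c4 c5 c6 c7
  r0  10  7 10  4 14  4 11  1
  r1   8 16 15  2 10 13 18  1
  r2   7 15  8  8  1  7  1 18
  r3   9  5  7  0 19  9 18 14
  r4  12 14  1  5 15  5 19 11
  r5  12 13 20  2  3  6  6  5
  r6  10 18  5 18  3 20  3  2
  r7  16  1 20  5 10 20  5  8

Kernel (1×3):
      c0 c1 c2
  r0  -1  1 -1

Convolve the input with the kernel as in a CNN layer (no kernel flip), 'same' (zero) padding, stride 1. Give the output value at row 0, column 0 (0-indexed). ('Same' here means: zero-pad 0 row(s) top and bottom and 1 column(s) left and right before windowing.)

3

The receptive field on the zero-padded input at this output position is [0 10 7]. Elementwise product with the kernel and sum: 0·-1 + 10·1 + 7·-1.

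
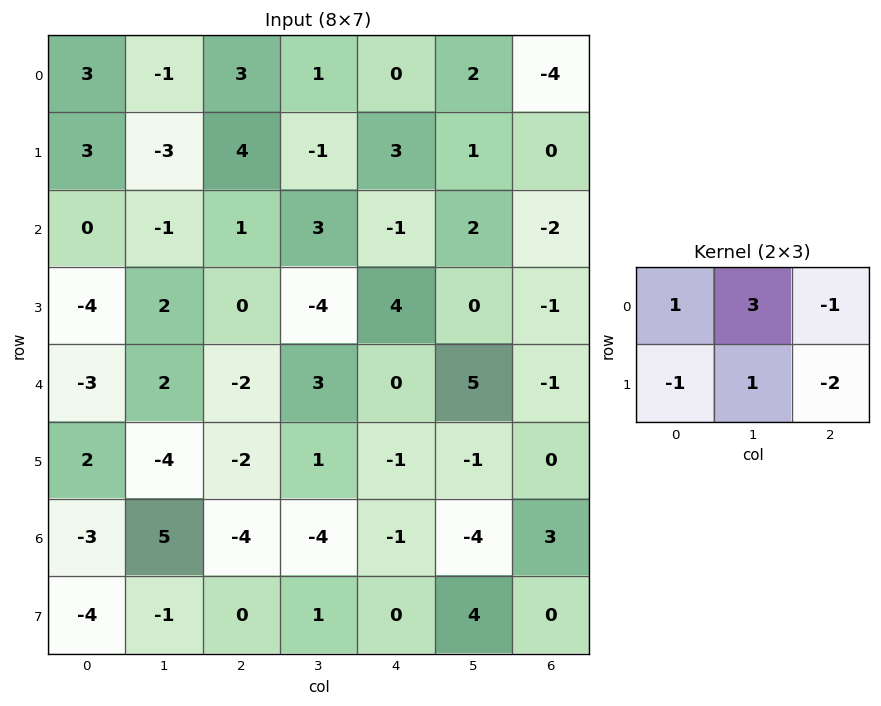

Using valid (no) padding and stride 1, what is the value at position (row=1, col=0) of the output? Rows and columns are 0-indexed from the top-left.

-13

The receptive field on the input at this output position is [3 -3 4 / 0 -1 1]. Elementwise product with the kernel and sum: 3·1 + -3·3 + 4·-1 + 0·-1 + -1·1 + 1·-2.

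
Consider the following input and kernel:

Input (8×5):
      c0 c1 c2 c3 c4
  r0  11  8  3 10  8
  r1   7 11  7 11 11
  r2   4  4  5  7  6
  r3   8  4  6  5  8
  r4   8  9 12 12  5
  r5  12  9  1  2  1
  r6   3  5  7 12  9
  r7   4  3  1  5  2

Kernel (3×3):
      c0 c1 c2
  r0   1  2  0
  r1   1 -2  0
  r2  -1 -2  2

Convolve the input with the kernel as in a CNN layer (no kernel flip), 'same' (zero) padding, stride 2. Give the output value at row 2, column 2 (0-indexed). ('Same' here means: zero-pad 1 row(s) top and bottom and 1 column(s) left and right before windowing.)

The receptive field on the zero-padded input at this output position is [5 8 0 / 12 5 0 / 2 1 0]. Elementwise product with the kernel and sum: 5·1 + 8·2 + 12·1 + 5·-2 + 2·-1 + 1·-2 + 0·2.

19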